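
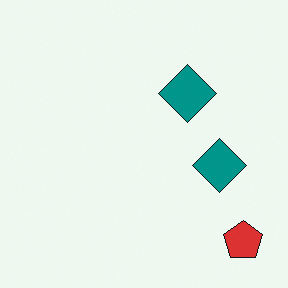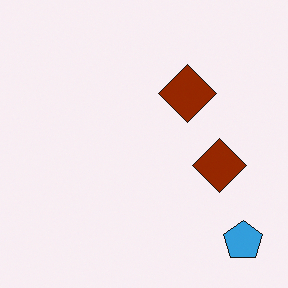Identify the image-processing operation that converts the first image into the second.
It was hue-shifted through roughly half the color wheel.

Every shape's color has rotated by the same amount around the hue wheel — a uniform hue shift.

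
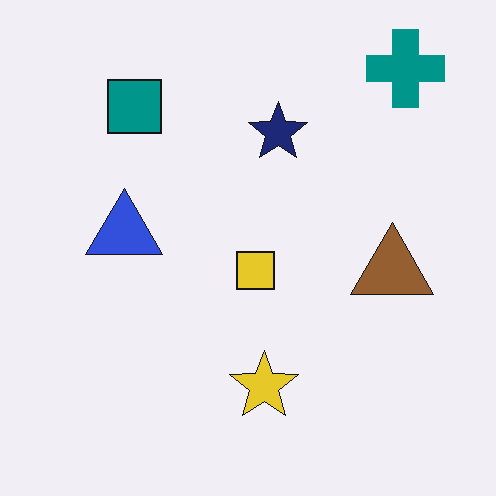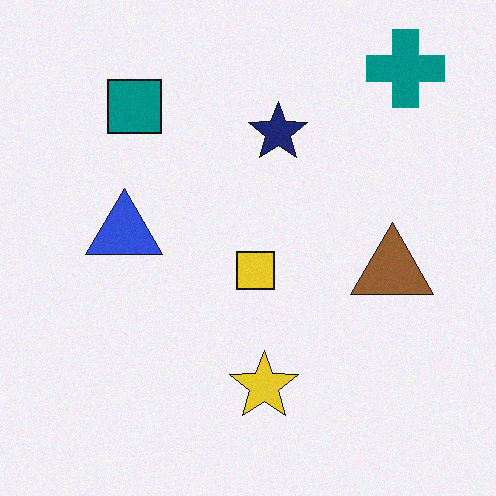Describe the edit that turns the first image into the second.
It was degraded with subtle gaussian noise.

Random speckle covers the whole image, including the flat background.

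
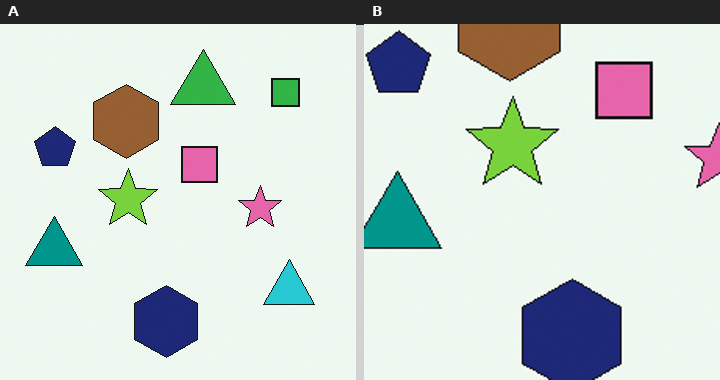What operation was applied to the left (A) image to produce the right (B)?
Cropped slightly and scaled back up.

The visible shapes are larger and the field of view is narrower; shapes near the original edges may be partly or wholly outside the frame — a crop-and-rescale.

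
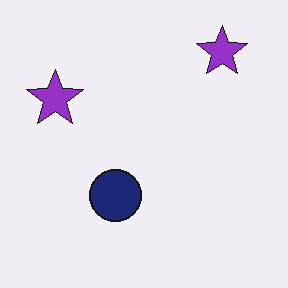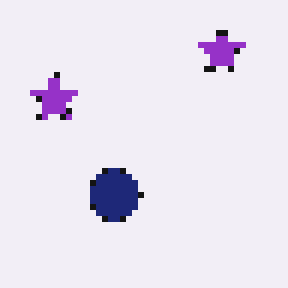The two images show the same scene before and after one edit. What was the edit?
This is the original image pixelated into visible square blocks.

Shapes are reduced to large square blocks; fine edges and outlines are lost — a downscale-then-upscale (mosaic) effect.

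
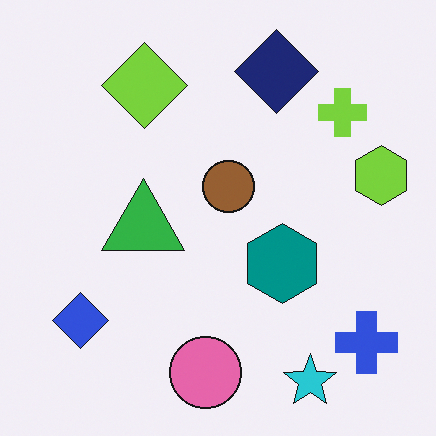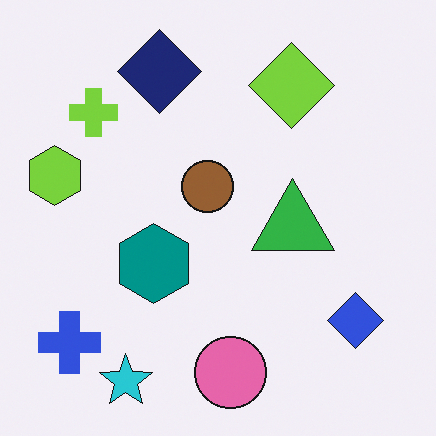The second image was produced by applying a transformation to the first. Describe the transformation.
The image was flipped horizontally (left ↔ right).

The lime hexagon is in the right of the first image and the left of the second — shapes on opposite sides of the vertical midline have swapped in a mirror flip.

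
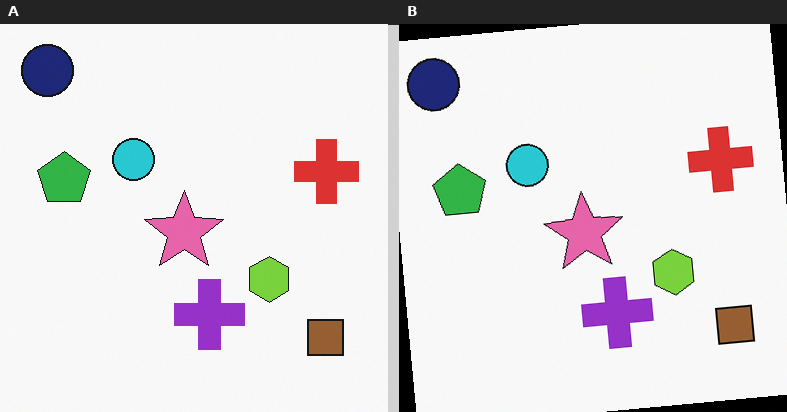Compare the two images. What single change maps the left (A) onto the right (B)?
The transformation is: rotated counter-clockwise by a slight angle.

Every shape is tilted by the same angle and the image corners show triangular fill wedges — a whole-image rotation by a non-right angle.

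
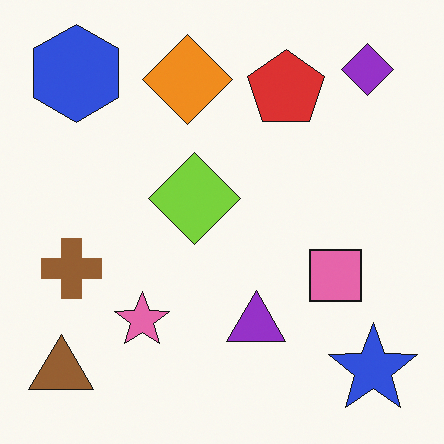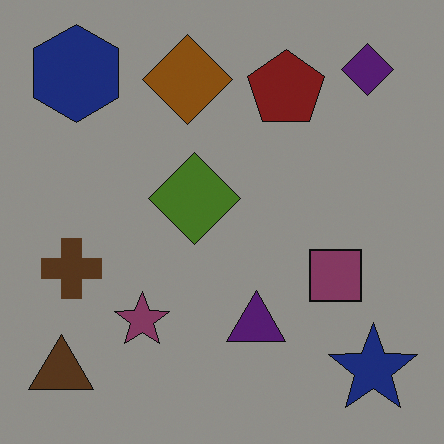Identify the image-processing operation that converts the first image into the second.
It was noticeably darkened.

Every pixel — background and shapes alike — is uniformly darkened.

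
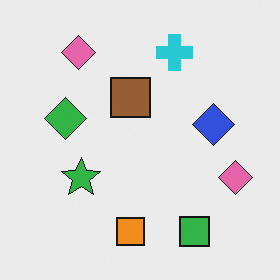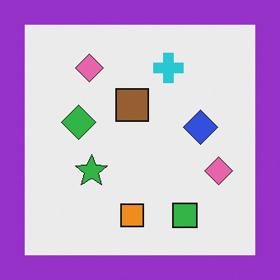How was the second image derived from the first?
This is the original image framed with a purple border.

A solid purple frame runs around the edge of the second image, with the content slightly shrunk inside it.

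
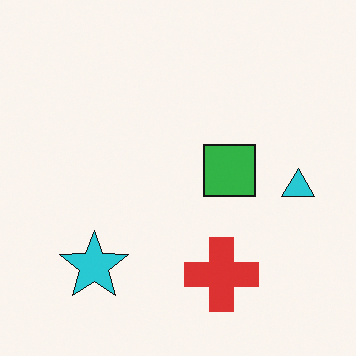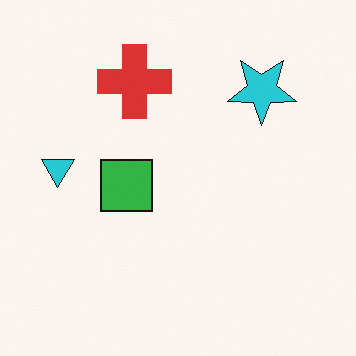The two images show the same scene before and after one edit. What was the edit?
The image was rotated 180°.

The cyan star sits in the bottom-left of the first image and the top-right of the second — consistent with a whole-image 180° rotation.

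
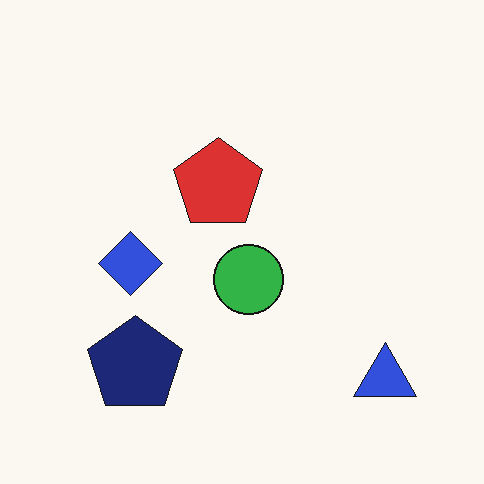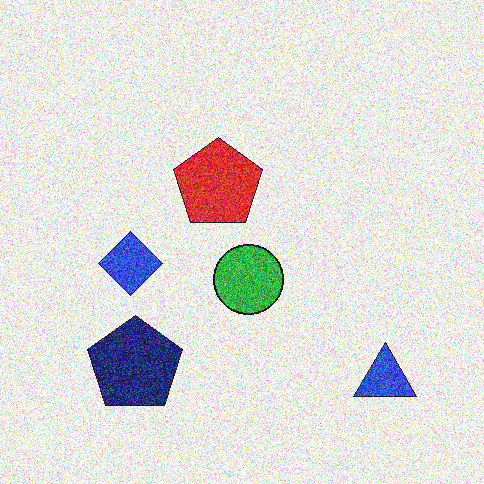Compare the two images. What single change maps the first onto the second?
The image was degraded with strong gaussian noise.

Random speckle covers the whole image, including the flat background.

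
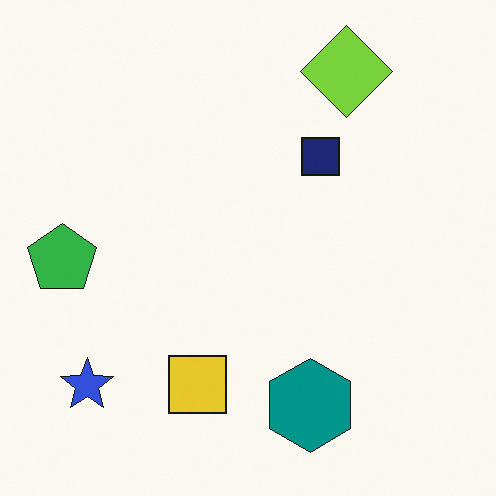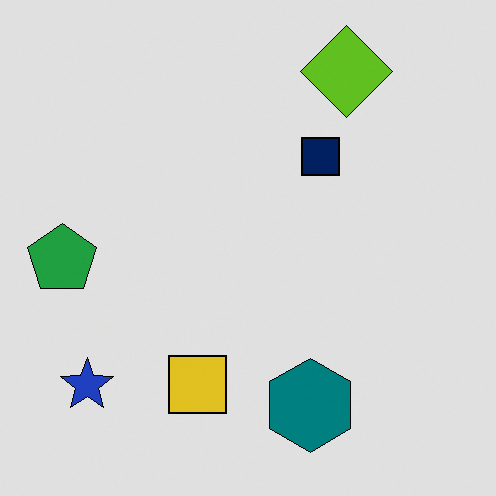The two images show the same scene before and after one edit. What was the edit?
It was moderately posterized.

Each flat color has snapped to a coarser quantized level — most visibly, the near-white background has dropped to a flat grey.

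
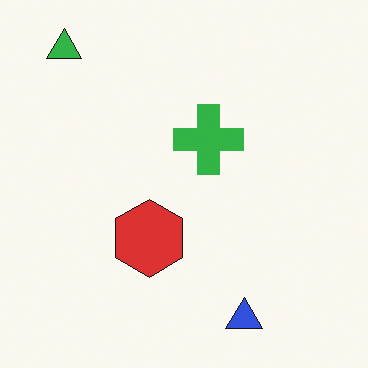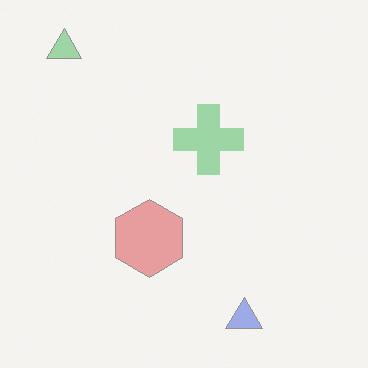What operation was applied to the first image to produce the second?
The second image is the first given much lower contrast.

Tones are pushed toward mid-grey across the whole image — a global contrast change.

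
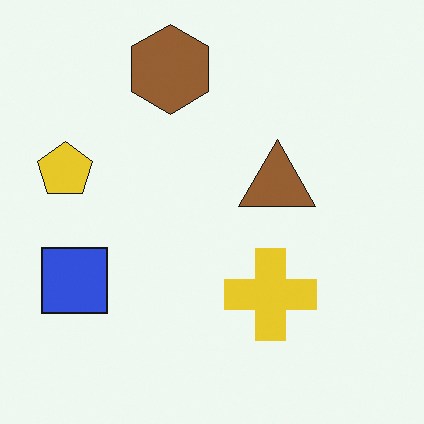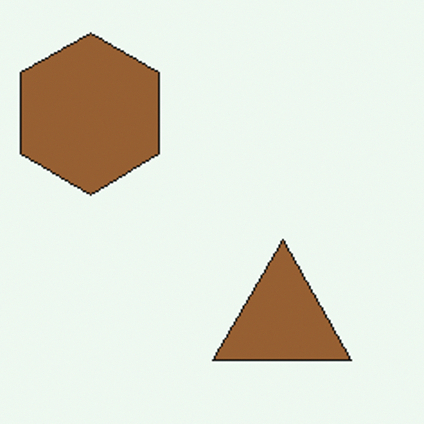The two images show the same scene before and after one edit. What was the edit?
The transformation is: cropped tightly and scaled back up.

The visible shapes are larger and the field of view is narrower; shapes near the original edges may be partly or wholly outside the frame — a crop-and-rescale.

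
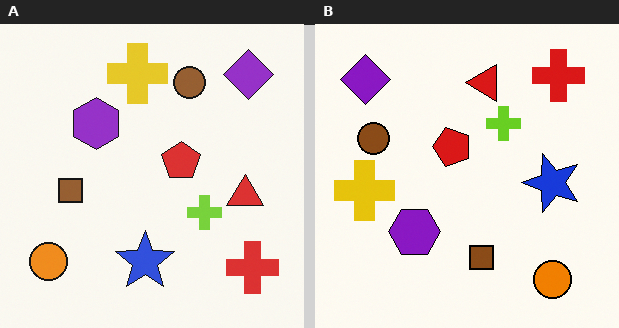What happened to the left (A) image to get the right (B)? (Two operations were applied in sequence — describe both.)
The image was rotated 90° counter-clockwise, then given slightly increased contrast.

The purple diamond sits in the top-right of the left (A) image and the top-left of the right (B) — consistent with a whole-image 90° counter-clockwise rotation. Tones are pushed away from mid-grey across the whole image — a global contrast change.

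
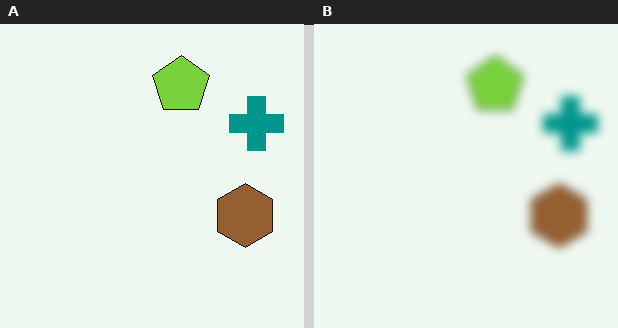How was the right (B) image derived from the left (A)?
The right (B) image is the left (A) heavily blurred.

Shape edges and outlines are uniformly softened across the whole image.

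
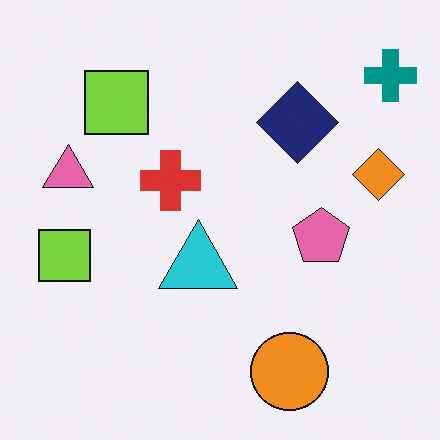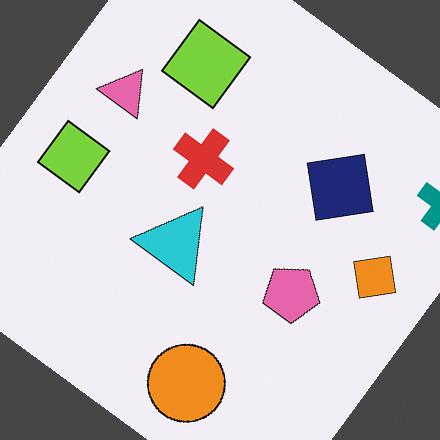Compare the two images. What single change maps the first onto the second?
The image was rotated clockwise by a large amount — several tens of degrees.

Every shape is tilted by the same angle and the image corners show triangular fill wedges — a whole-image rotation by a non-right angle.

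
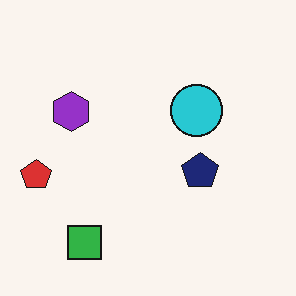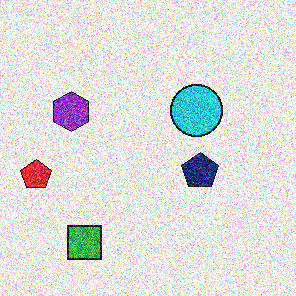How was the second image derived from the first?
The transformation is: degraded with strong gaussian noise.

Random speckle covers the whole image, including the flat background.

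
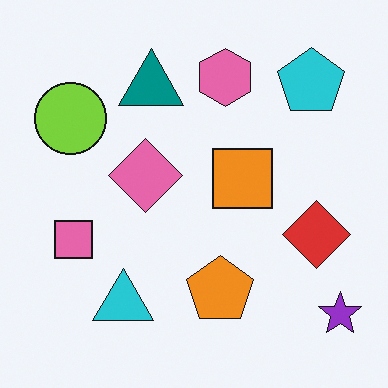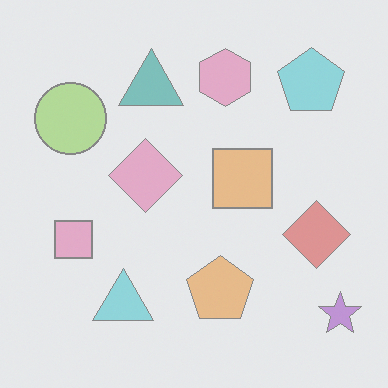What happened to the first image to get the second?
The transformation is: washed out (contrast reduced).

Tones are pushed toward mid-grey across the whole image — a global contrast change.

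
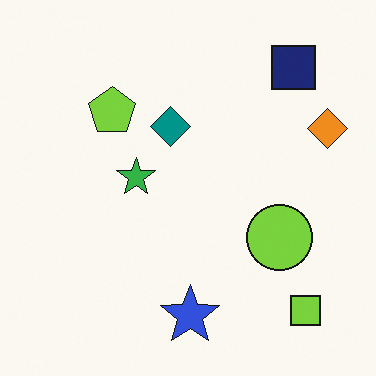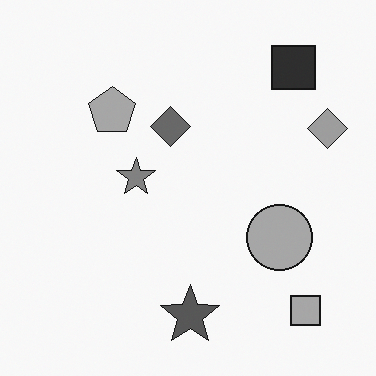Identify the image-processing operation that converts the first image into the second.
It was converted to grayscale.

All color is removed — every shape is now a shade of grey.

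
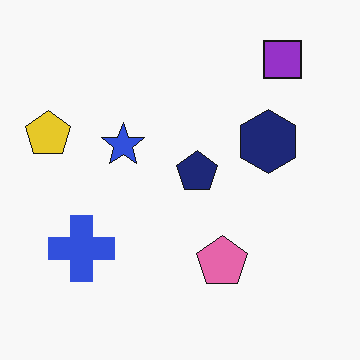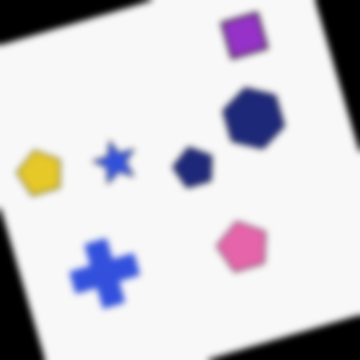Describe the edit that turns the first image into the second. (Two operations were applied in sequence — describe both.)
The second image is the first rotated counter-clockwise by a moderate amount, then moderately blurred.

Every shape is tilted by the same angle and the image corners show triangular fill wedges — a whole-image rotation by a non-right angle. Shape edges and outlines are uniformly softened across the whole image.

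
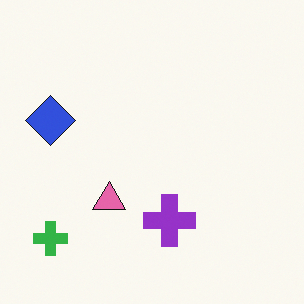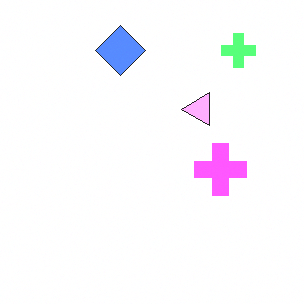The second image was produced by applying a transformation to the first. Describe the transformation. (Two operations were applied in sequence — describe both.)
The image was noticeably brightened, then transposed (reflected across the top-left ↔ bottom-right diagonal).

Every pixel — background and shapes alike — is uniformly brightened. Shapes have swapped their row and column positions — what was in the top-right is now in the bottom-left — a diagonal reflection.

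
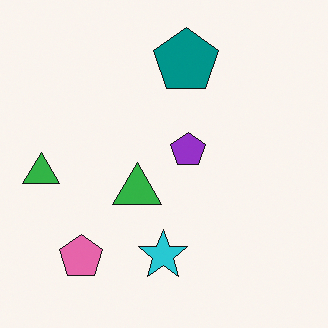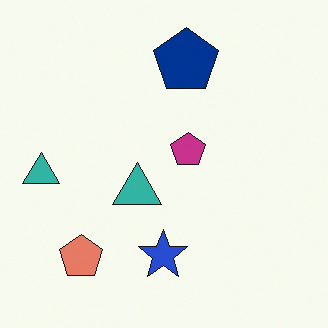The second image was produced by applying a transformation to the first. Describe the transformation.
This is the original image hue-shifted by a small amount.

Every shape's color has rotated by the same amount around the hue wheel — a uniform hue shift.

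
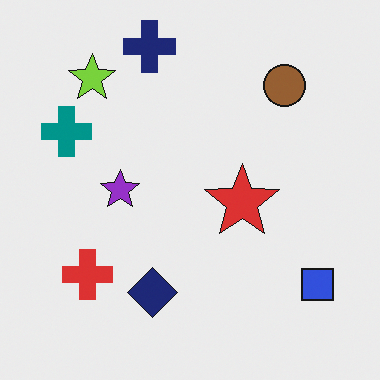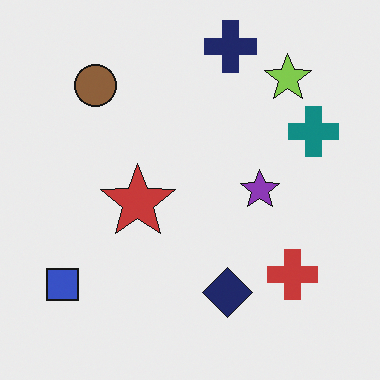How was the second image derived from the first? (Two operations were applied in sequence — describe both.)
The second image is the first slightly desaturated, then flipped horizontally (left ↔ right).

All colors are more muted and greyish — a global saturation change. The blue square is in the bottom-right of the first image and the bottom-left of the second — shapes on opposite sides of the vertical midline have swapped in a mirror flip.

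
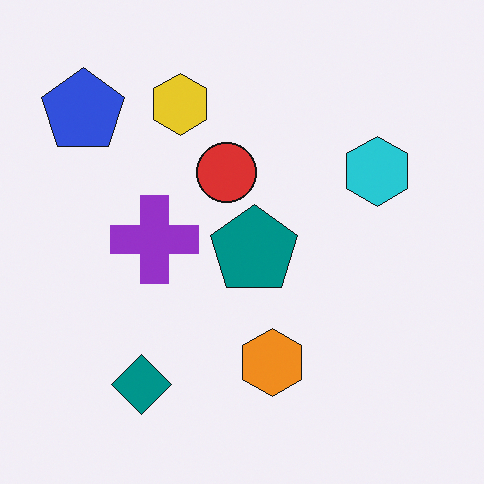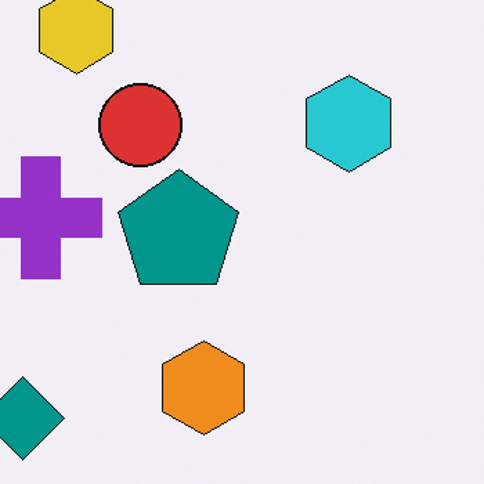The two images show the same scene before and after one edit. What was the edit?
Cropped to a modestly smaller region and rescaled.

The visible shapes are larger and the field of view is narrower; shapes near the original edges may be partly or wholly outside the frame — a crop-and-rescale.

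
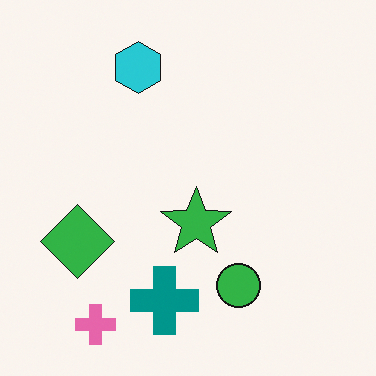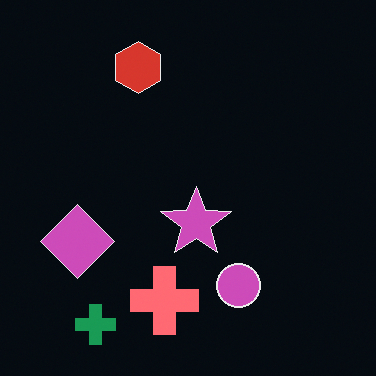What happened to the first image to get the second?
Color-inverted (negative).

The light background has become dark and every shape's color is its complement — a photographic negative.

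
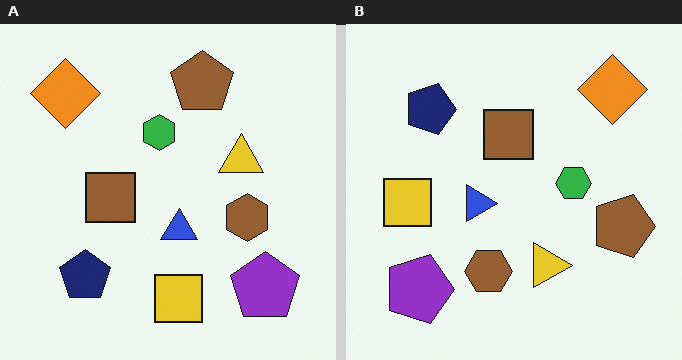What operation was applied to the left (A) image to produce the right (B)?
The image was rotated 90° clockwise.

The orange diamond sits in the top-left of the left (A) image and the top-right of the right (B) — consistent with a whole-image 90° clockwise rotation.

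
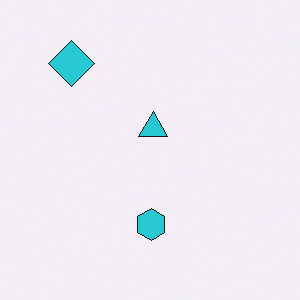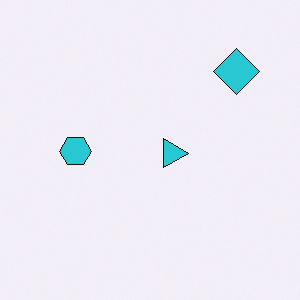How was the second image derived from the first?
The transformation is: rotated 90° clockwise.

The cyan diamond sits in the top-left of the first image and the top-right of the second — consistent with a whole-image 90° clockwise rotation.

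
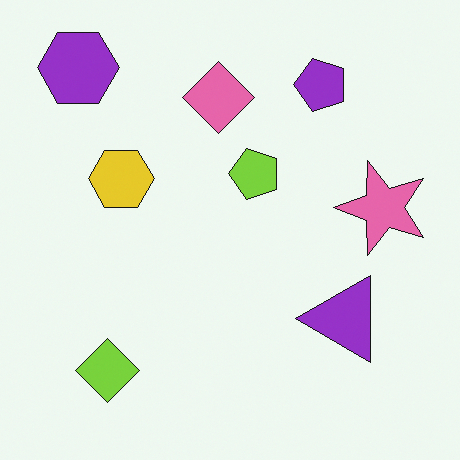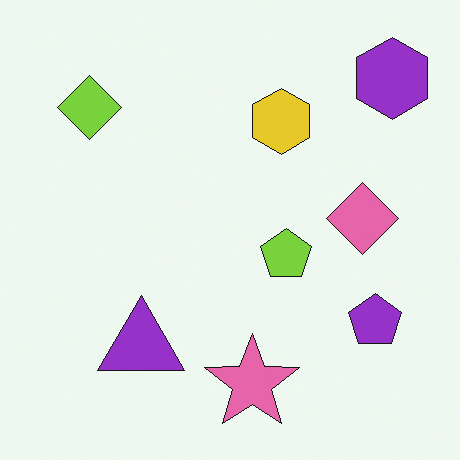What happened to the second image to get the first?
The transformation is: rotated 90° counter-clockwise.

The purple hexagon sits in the top-right of the second image and the top-left of the first — consistent with a whole-image 90° counter-clockwise rotation.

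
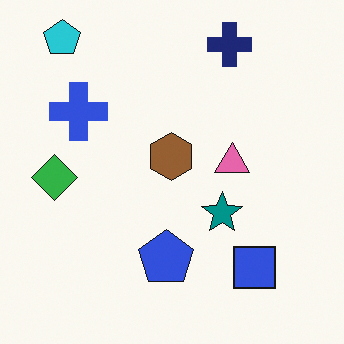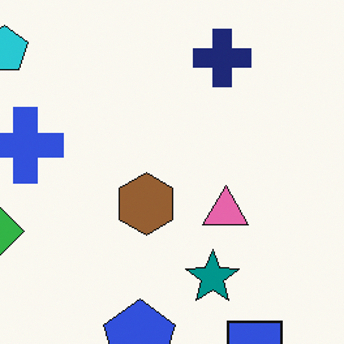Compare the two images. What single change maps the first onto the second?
It was cropped to a modestly smaller region and rescaled.

The visible shapes are larger and the field of view is narrower; shapes near the original edges may be partly or wholly outside the frame — a crop-and-rescale.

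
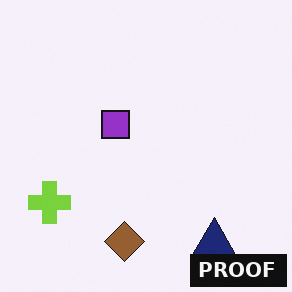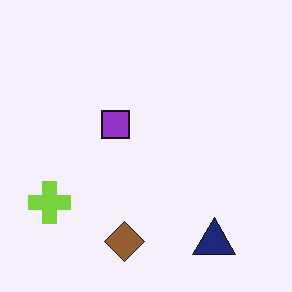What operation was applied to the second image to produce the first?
The image was watermarked with the text "PROOF" in the lower-right corner.

A dark label reading "PROOF" appears in the lower-right corner.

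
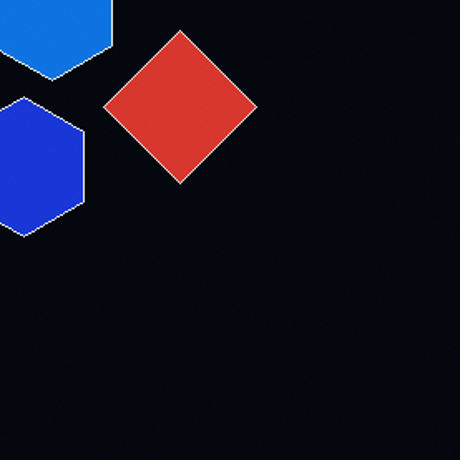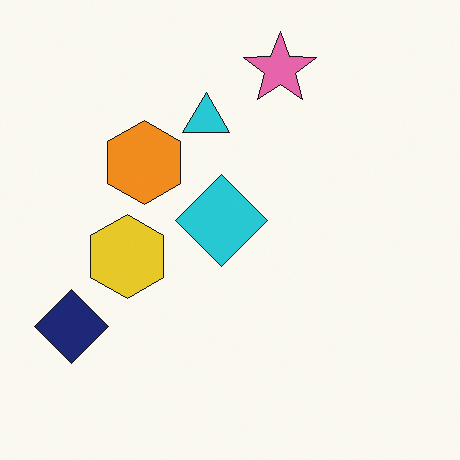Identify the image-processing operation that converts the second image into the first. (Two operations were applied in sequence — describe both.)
This is the original image color-inverted (negative), then cropped to a noticeably smaller region and rescaled.

The light background has become dark and every shape's color is its complement — a photographic negative. The visible shapes are larger and the field of view is narrower; shapes near the original edges may be partly or wholly outside the frame — a crop-and-rescale.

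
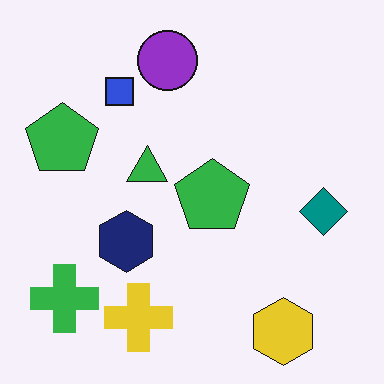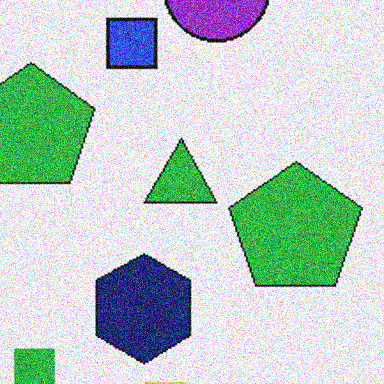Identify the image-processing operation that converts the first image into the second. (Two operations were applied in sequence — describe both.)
The second image is the first cropped to a noticeably smaller region and rescaled, then degraded with strong gaussian noise.

The visible shapes are larger and the field of view is narrower; shapes near the original edges may be partly or wholly outside the frame — a crop-and-rescale. Random speckle covers the whole image, including the flat background.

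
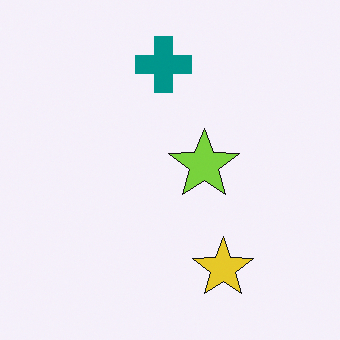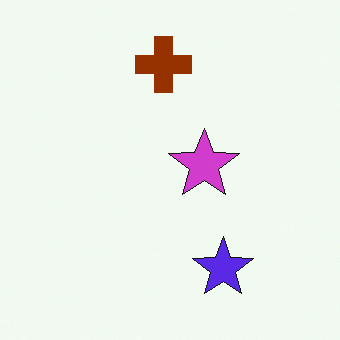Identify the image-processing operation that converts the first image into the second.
This is the original image hue-shifted by a large amount.

Every shape's color has rotated by the same amount around the hue wheel — a uniform hue shift.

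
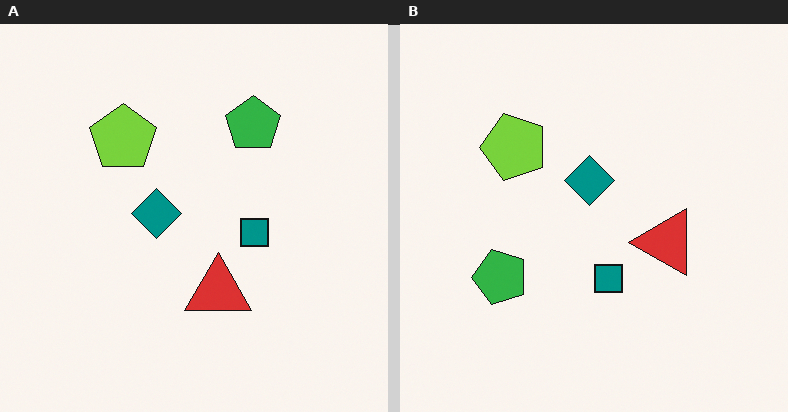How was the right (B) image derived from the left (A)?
Transposed (reflected across the top-left ↔ bottom-right diagonal).

Shapes have swapped their row and column positions — what was in the top-right is now in the bottom-left — a diagonal reflection.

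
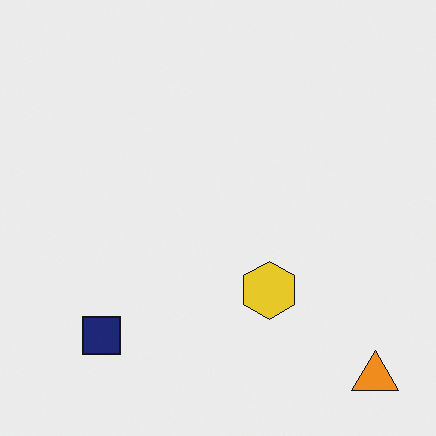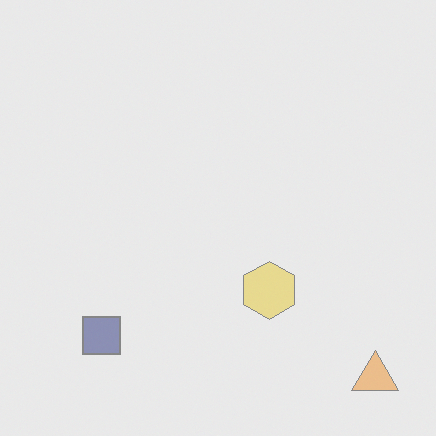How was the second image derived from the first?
This is the original image given much lower contrast.

Tones are pushed toward mid-grey across the whole image — a global contrast change.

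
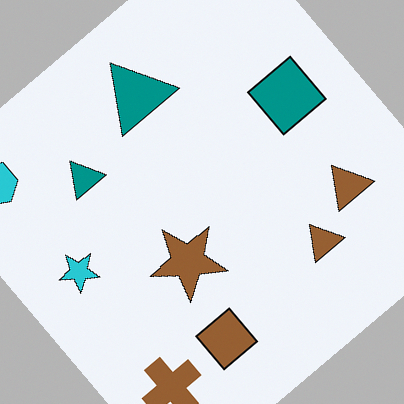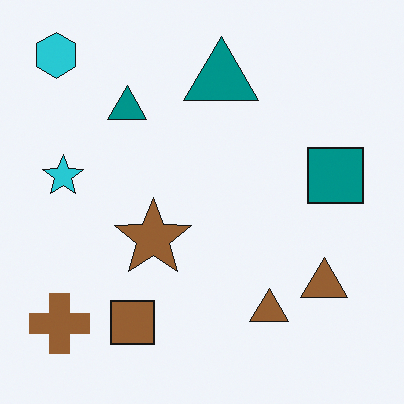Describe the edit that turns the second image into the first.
The image was rotated counter-clockwise by a large amount — several tens of degrees.

Every shape is tilted by the same angle and the image corners show triangular fill wedges — a whole-image rotation by a non-right angle.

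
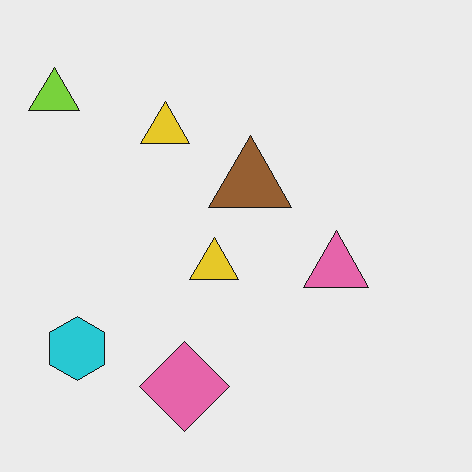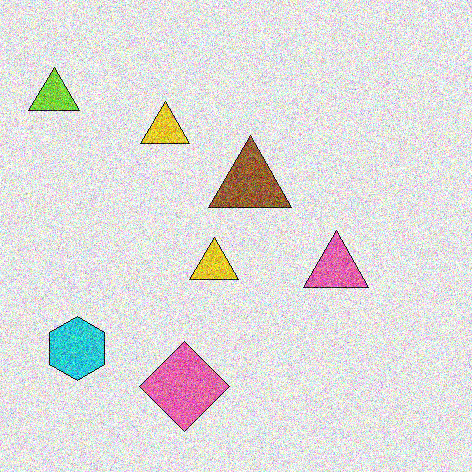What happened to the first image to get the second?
The second image is the first degraded with heavy additive noise.

Random speckle covers the whole image, including the flat background.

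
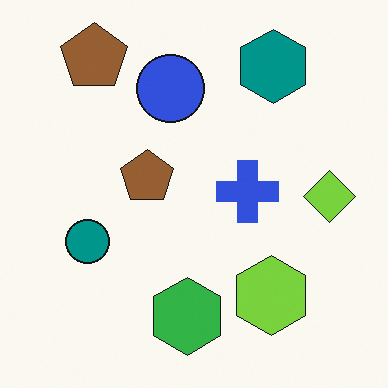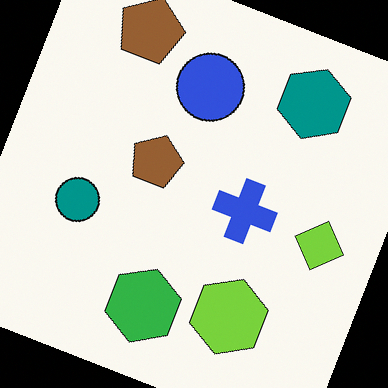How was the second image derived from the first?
Rotated clockwise by a moderate amount.

Every shape is tilted by the same angle and the image corners show triangular fill wedges — a whole-image rotation by a non-right angle.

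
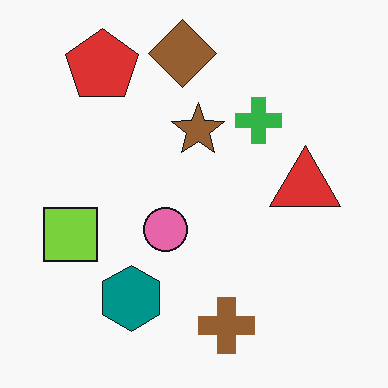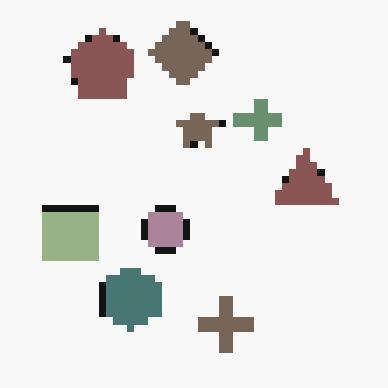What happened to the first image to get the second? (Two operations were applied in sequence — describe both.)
This is the original image moderately pixelated, then made much more muted (saturation change).

Shapes are reduced to large square blocks; fine edges and outlines are lost — a downscale-then-upscale (mosaic) effect. All colors are more muted and greyish — a global saturation change.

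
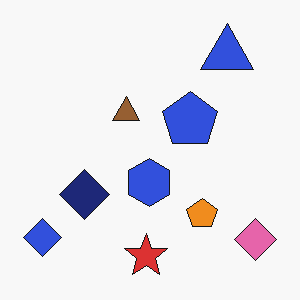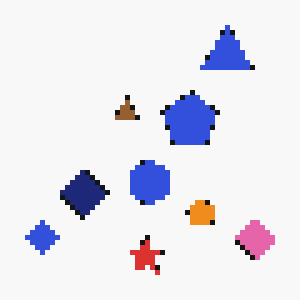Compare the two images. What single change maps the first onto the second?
The image was mildly pixelated.

Shapes are reduced to large square blocks; fine edges and outlines are lost — a downscale-then-upscale (mosaic) effect.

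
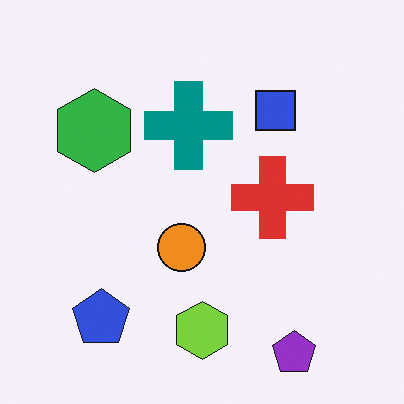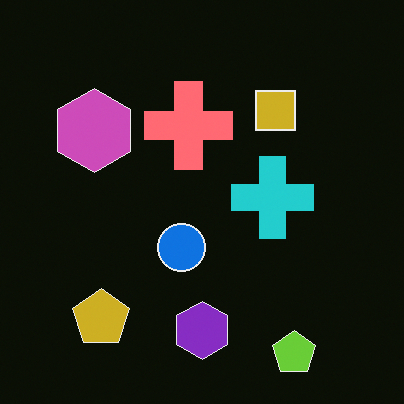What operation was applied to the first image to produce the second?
The image was color-inverted (negative).

The light background has become dark and every shape's color is its complement — a photographic negative.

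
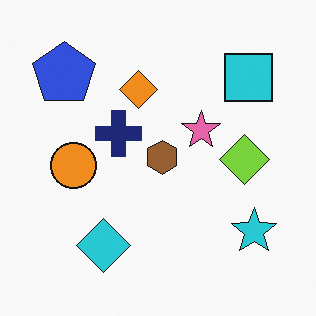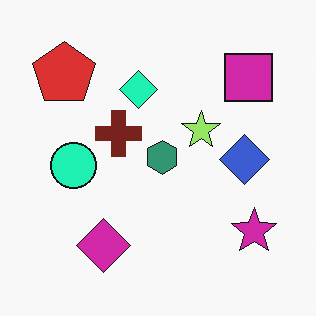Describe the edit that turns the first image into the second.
Hue-shifted noticeably.

Every shape's color has rotated by the same amount around the hue wheel — a uniform hue shift.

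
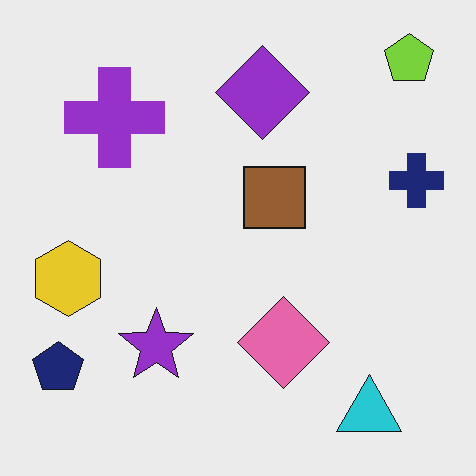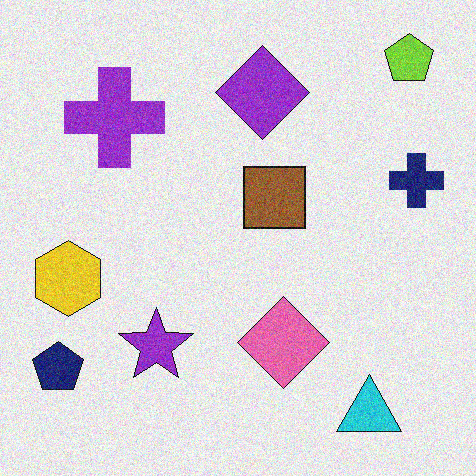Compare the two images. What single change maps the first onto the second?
Degraded with visible gaussian noise.

Random speckle covers the whole image, including the flat background.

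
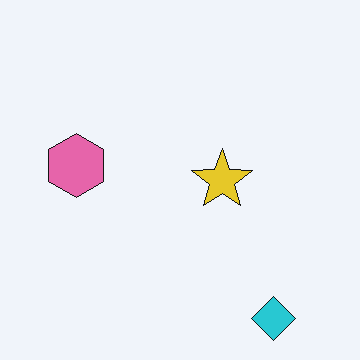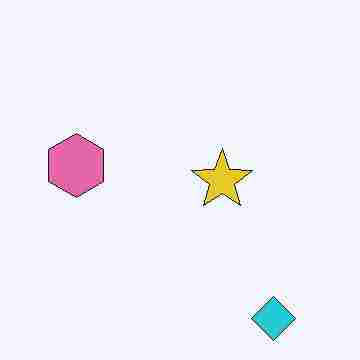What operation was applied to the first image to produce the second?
It was heavily JPEG-compressed with obvious blocking artifacts.

Blocky 8×8 compression artifacts appear around shape edges and the flat background shows ringing — characteristic JPEG degradation.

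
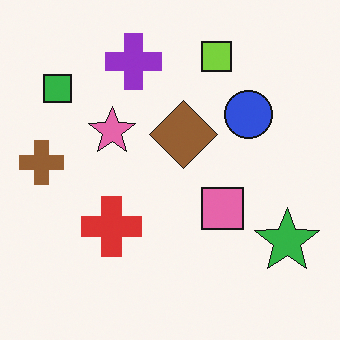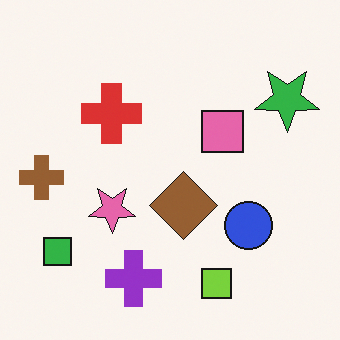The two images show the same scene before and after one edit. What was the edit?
The transformation is: flipped vertically (top ↔ bottom).

The lime square is in the top of the first image and the bottom of the second — shapes on opposite sides of the horizontal midline have swapped in a mirror flip.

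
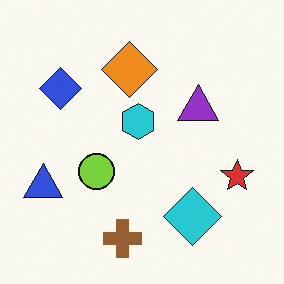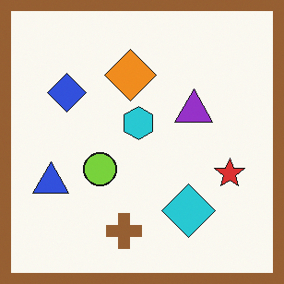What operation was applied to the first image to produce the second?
It was framed with a brown border.

A solid brown frame runs around the edge of the second image, with the content slightly shrunk inside it.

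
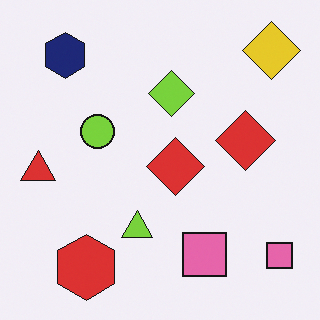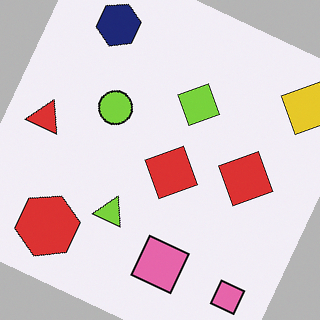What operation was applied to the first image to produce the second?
This is the original image rotated clockwise by a moderate amount.

Every shape is tilted by the same angle and the image corners show triangular fill wedges — a whole-image rotation by a non-right angle.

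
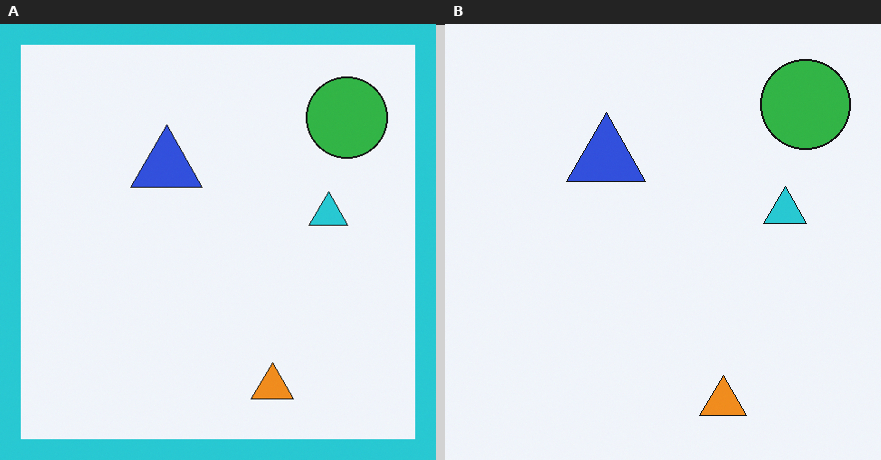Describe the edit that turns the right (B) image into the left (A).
Framed with a cyan border.

A solid cyan frame runs around the edge of the left (A) image, with the content slightly shrunk inside it.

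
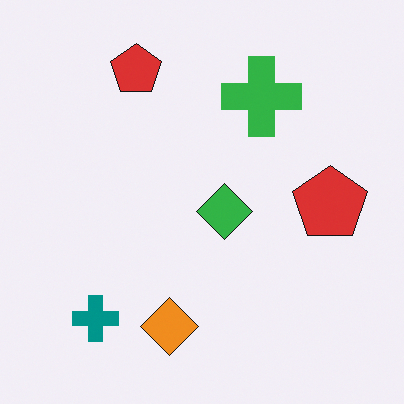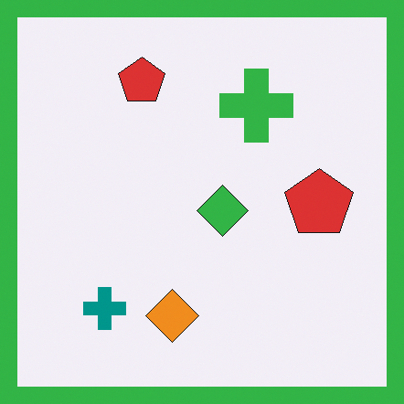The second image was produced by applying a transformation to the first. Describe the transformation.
It was framed with a green border.

A solid green frame runs around the edge of the second image, with the content slightly shrunk inside it.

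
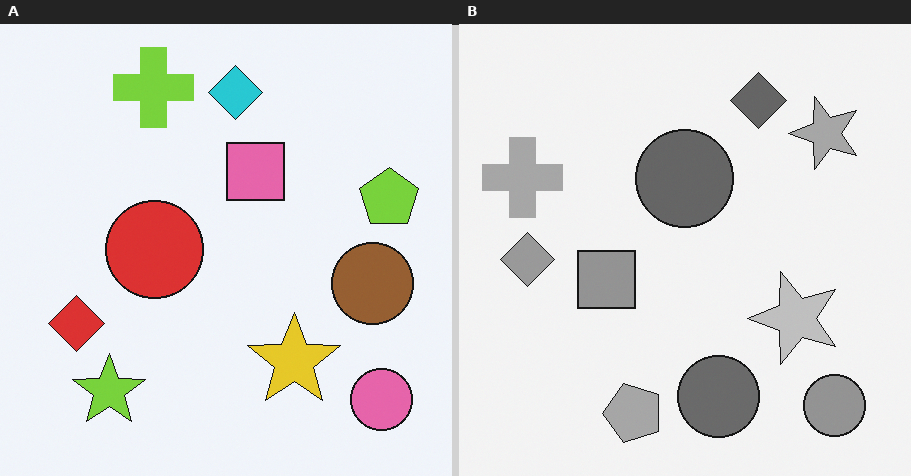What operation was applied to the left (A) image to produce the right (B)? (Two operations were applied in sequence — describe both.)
The right (B) image is the left (A) converted to grayscale, then transposed (reflected across the top-left ↔ bottom-right diagonal).

All color is removed — every shape is now a shade of grey. Shapes have swapped their row and column positions — what was in the top-right is now in the bottom-left — a diagonal reflection.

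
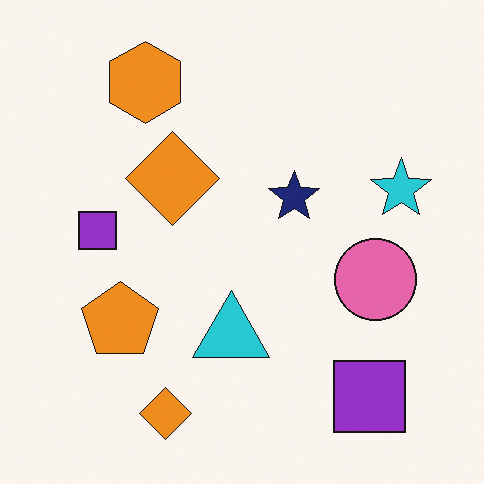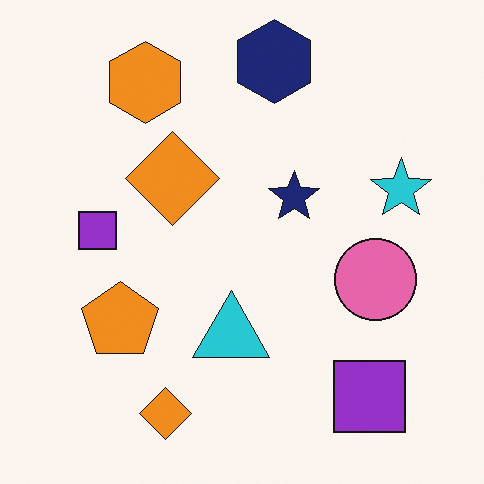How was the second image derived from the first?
It was overlaid with an additional navy hexagon.

A navy hexagon appears in the second image that is absent from the first.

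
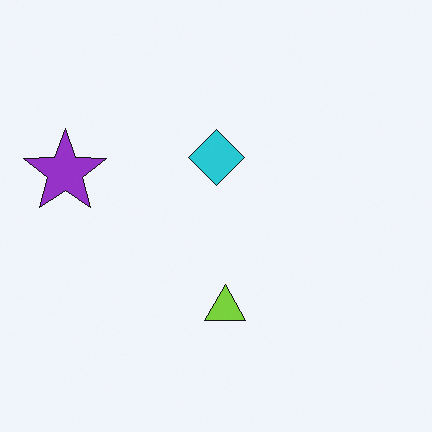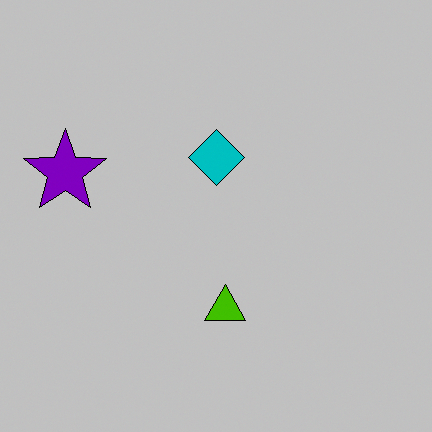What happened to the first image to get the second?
This is the original image heavily posterized to just a handful of flat colors.

Each flat color has snapped to a coarser quantized level — most visibly, the near-white background has dropped to a flat grey.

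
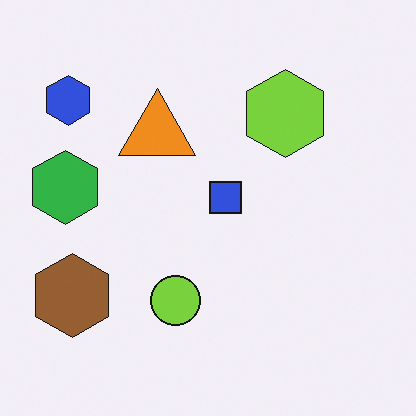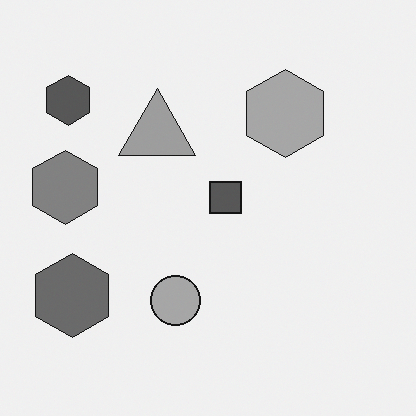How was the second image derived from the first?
The transformation is: converted to grayscale.

All color is removed — every shape is now a shade of grey.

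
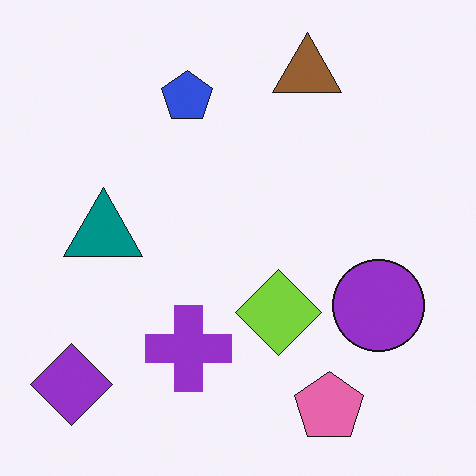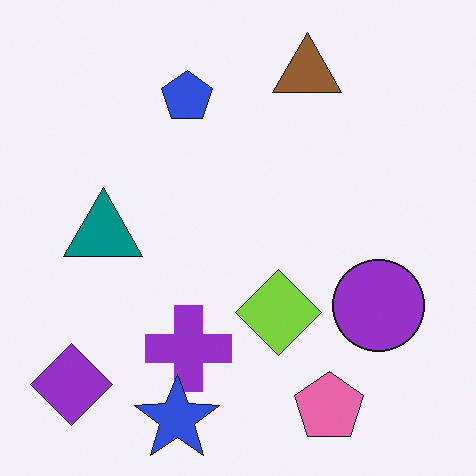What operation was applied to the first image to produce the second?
The transformation is: overlaid with an additional blue star.

A blue star appears in the second image that is absent from the first.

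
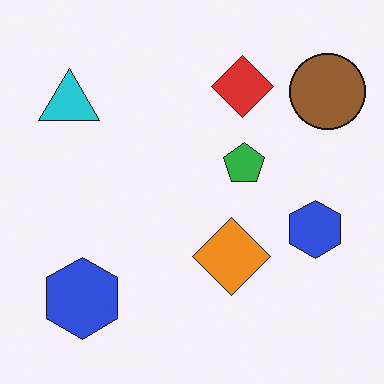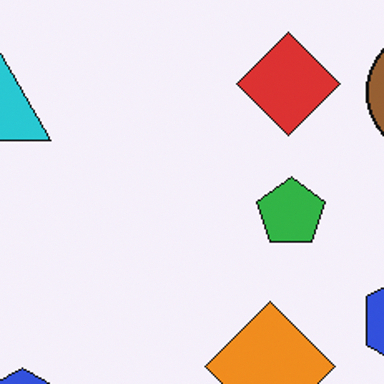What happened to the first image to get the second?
This is the original image cropped to a noticeably smaller region and rescaled.

The visible shapes are larger and the field of view is narrower; shapes near the original edges may be partly or wholly outside the frame — a crop-and-rescale.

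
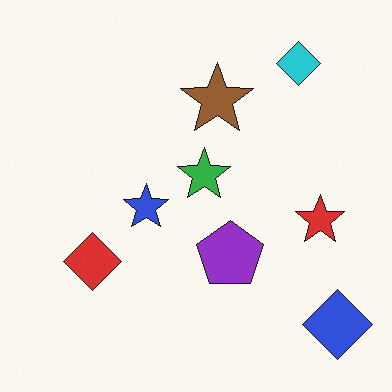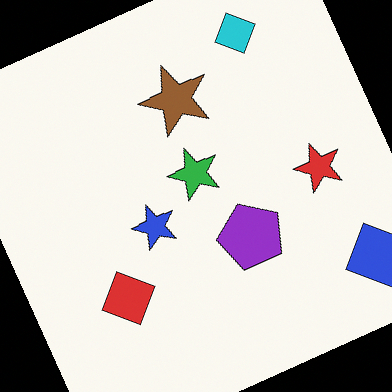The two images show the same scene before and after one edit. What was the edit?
This is the original image rotated counter-clockwise by a clearly visible amount.

Every shape is tilted by the same angle and the image corners show triangular fill wedges — a whole-image rotation by a non-right angle.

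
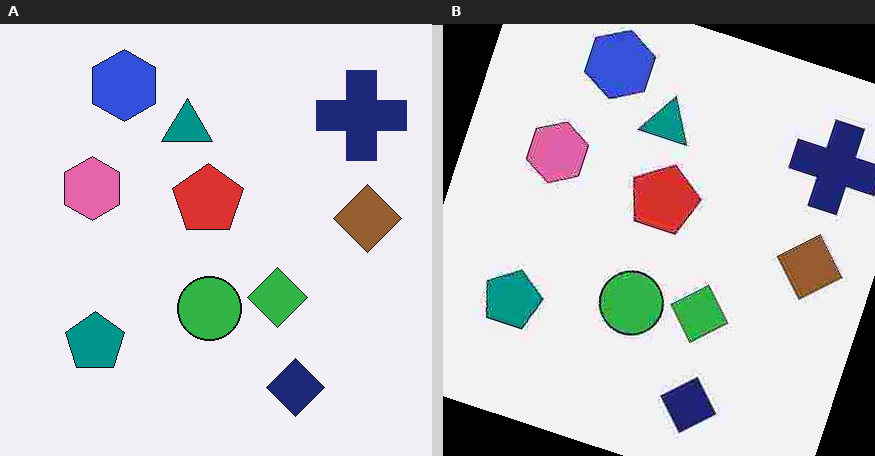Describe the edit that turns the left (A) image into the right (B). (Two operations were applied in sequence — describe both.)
This is the original image degraded with heavy JPEG compression, then rotated clockwise by a moderate amount.

Blocky 8×8 compression artifacts appear around shape edges and the flat background shows ringing — characteristic JPEG degradation. Every shape is tilted by the same angle and the image corners show triangular fill wedges — a whole-image rotation by a non-right angle.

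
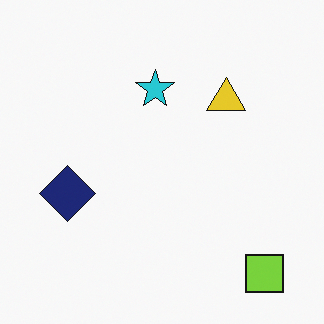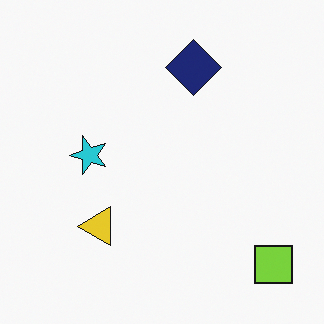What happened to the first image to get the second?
The transformation is: transposed (reflected across the top-left ↔ bottom-right diagonal).

Shapes have swapped their row and column positions — what was in the top-right is now in the bottom-left — a diagonal reflection.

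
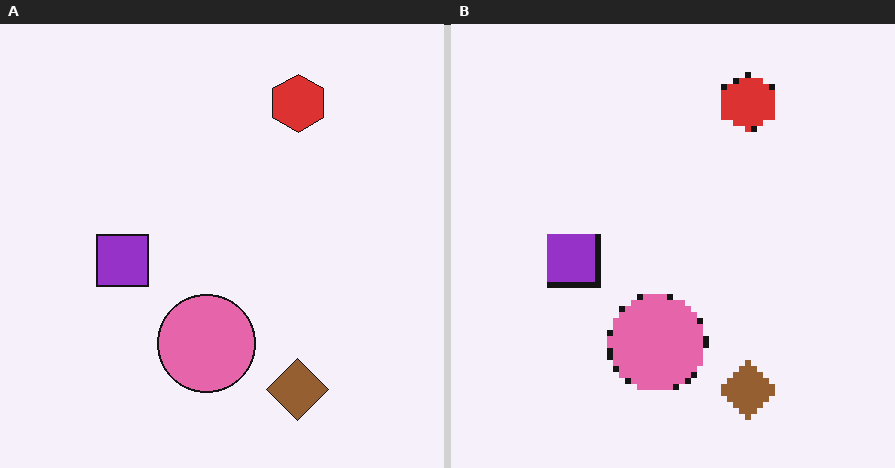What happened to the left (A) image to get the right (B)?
It was moderately pixelated.

Shapes are reduced to large square blocks; fine edges and outlines are lost — a downscale-then-upscale (mosaic) effect.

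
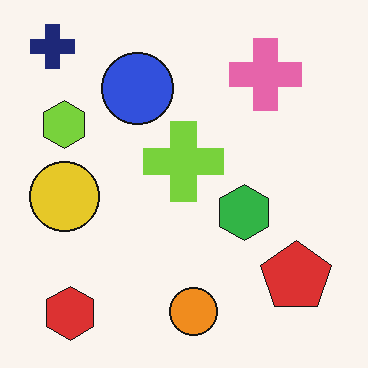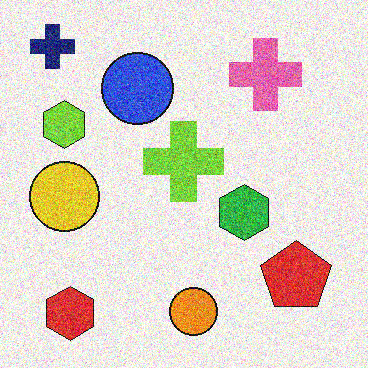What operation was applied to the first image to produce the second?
The image was degraded with a thick layer of grain.

Random speckle covers the whole image, including the flat background.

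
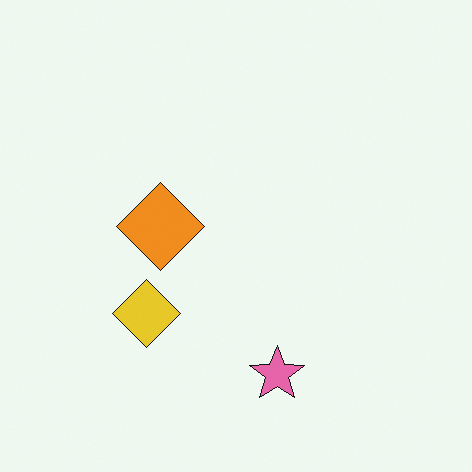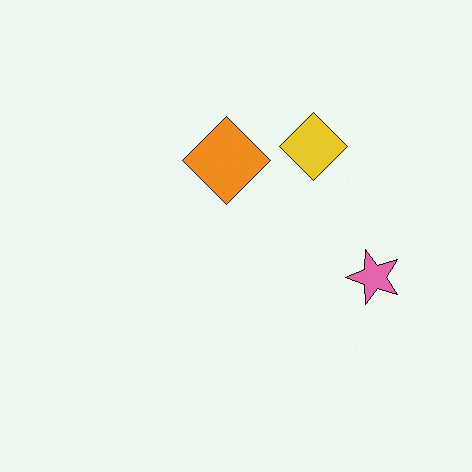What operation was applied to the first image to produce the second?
It was transposed (reflected across the top-left ↔ bottom-right diagonal).

Shapes have swapped their row and column positions — what was in the top-right is now in the bottom-left — a diagonal reflection.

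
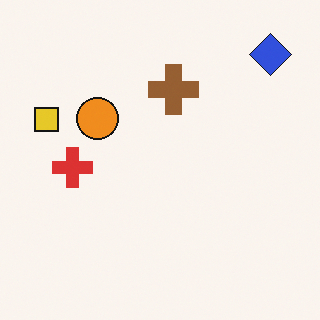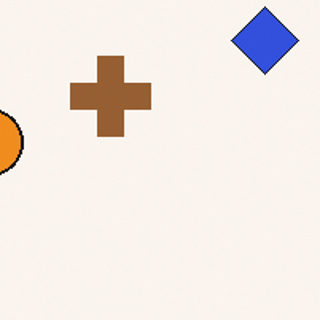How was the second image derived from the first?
Cropped slightly and scaled back up.

The visible shapes are larger and the field of view is narrower; shapes near the original edges may be partly or wholly outside the frame — a crop-and-rescale.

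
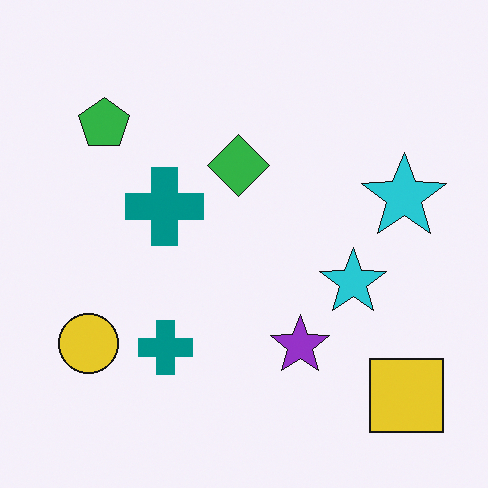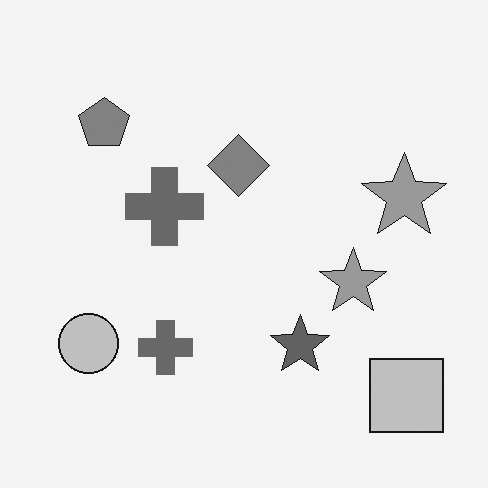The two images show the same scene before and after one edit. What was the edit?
This is the original image converted to grayscale.

All color is removed — every shape is now a shade of grey.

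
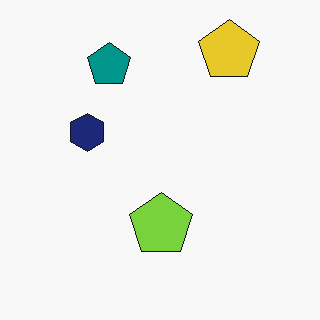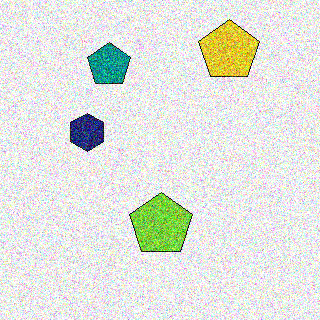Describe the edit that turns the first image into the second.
Degraded with a thick layer of grain.

Random speckle covers the whole image, including the flat background.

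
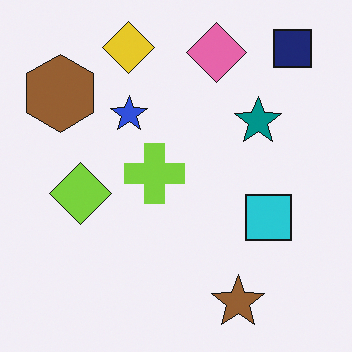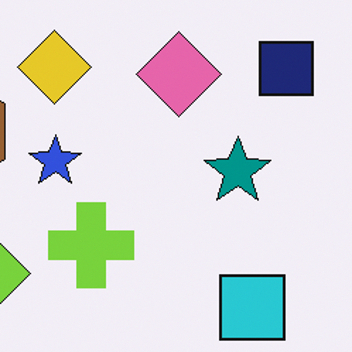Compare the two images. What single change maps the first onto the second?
It was cropped to a modestly smaller region and rescaled.

The visible shapes are larger and the field of view is narrower; shapes near the original edges may be partly or wholly outside the frame — a crop-and-rescale.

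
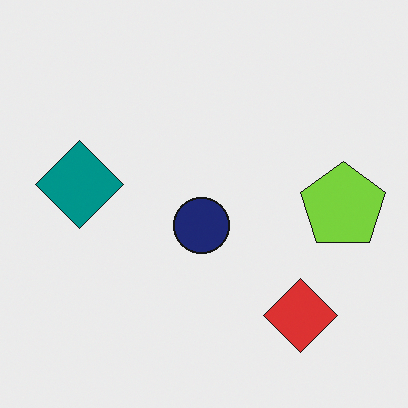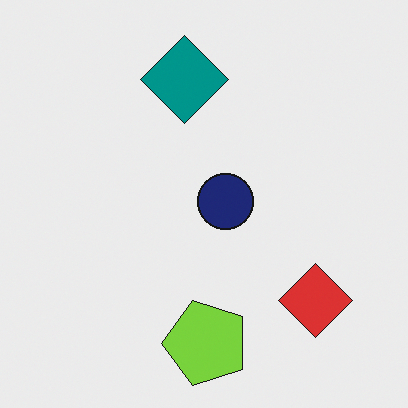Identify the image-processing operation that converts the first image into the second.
It was transposed (reflected across the top-left ↔ bottom-right diagonal).

Shapes have swapped their row and column positions — what was in the top-right is now in the bottom-left — a diagonal reflection.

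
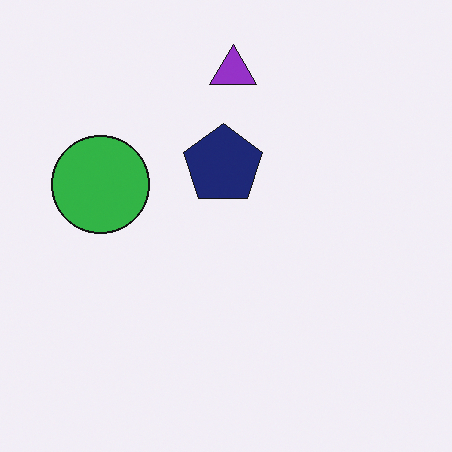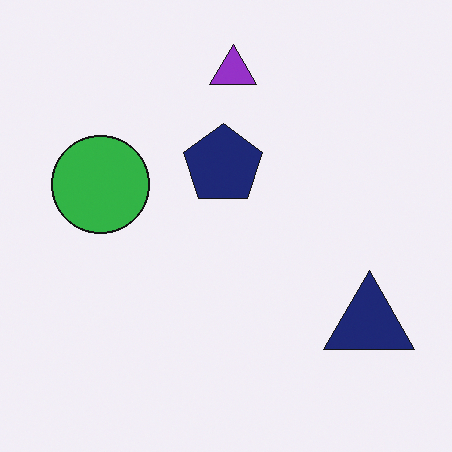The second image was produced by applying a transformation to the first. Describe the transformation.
This is the original image overlaid with an additional navy triangle.

A navy triangle appears in the second image that is absent from the first.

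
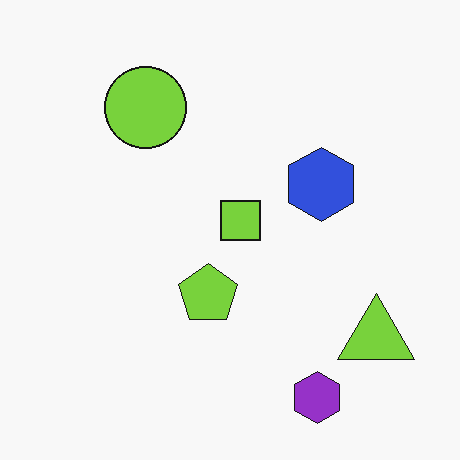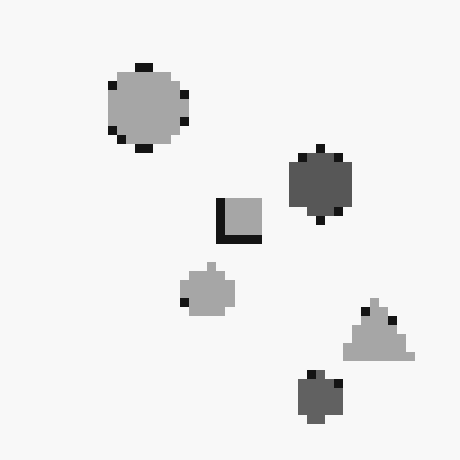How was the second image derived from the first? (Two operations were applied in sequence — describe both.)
It was converted to grayscale, then coarsely pixelated.

All color is removed — every shape is now a shade of grey. Shapes are reduced to large square blocks; fine edges and outlines are lost — a downscale-then-upscale (mosaic) effect.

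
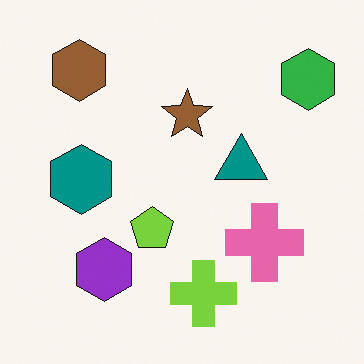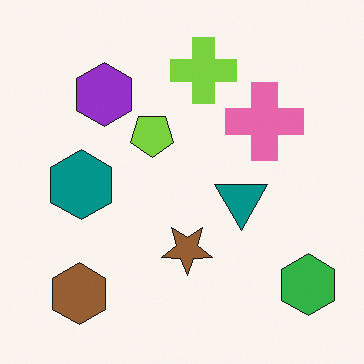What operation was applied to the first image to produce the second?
The transformation is: flipped vertically (top ↔ bottom).

The brown hexagon is in the top-left of the first image and the bottom-left of the second — shapes on opposite sides of the horizontal midline have swapped in a mirror flip.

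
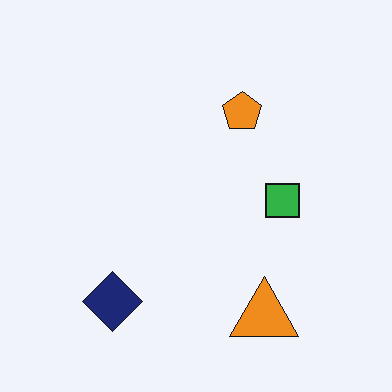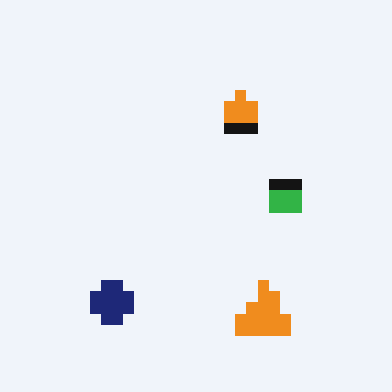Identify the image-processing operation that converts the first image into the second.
It was heavily pixelated into large blocks.

Shapes are reduced to large square blocks; fine edges and outlines are lost — a downscale-then-upscale (mosaic) effect.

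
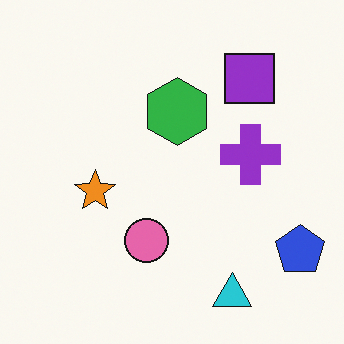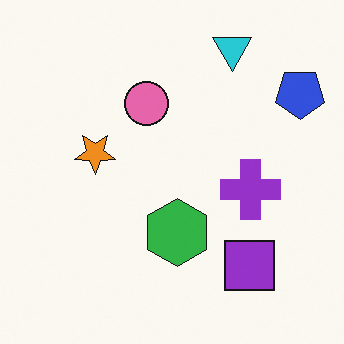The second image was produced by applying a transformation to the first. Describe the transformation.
The transformation is: flipped vertically (top ↔ bottom).

The cyan triangle is in the bottom-right of the first image and the top-right of the second — shapes on opposite sides of the horizontal midline have swapped in a mirror flip.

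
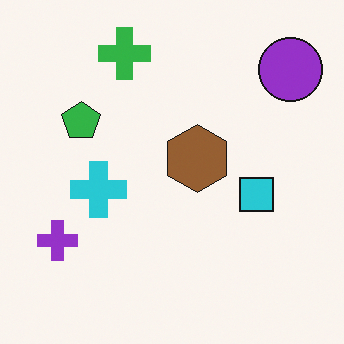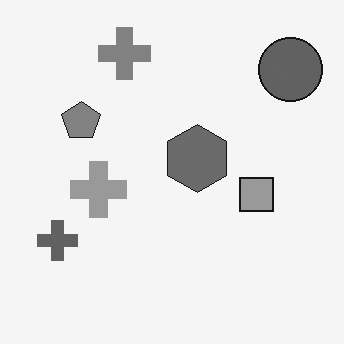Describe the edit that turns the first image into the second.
Converted to grayscale.

All color is removed — every shape is now a shade of grey.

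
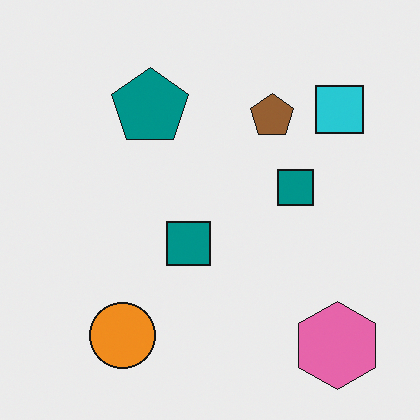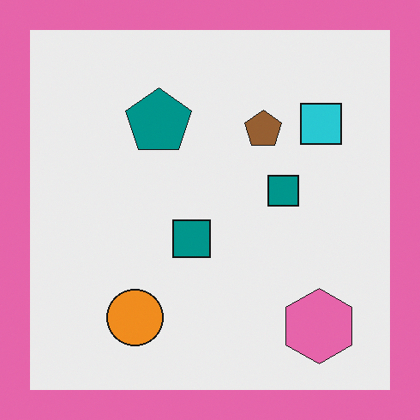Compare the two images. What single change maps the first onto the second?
Framed with a pink border.

A solid pink frame runs around the edge of the second image, with the content slightly shrunk inside it.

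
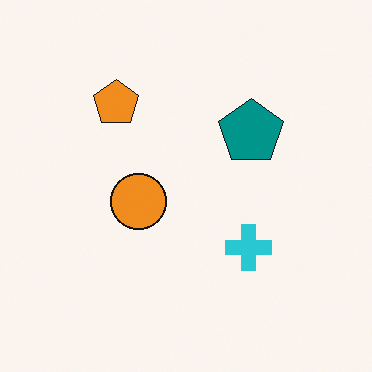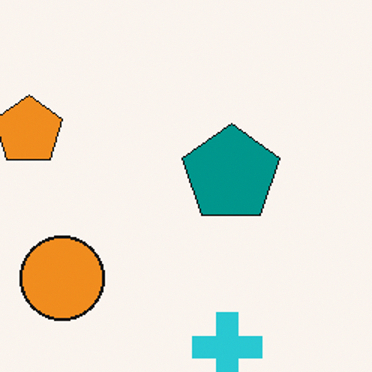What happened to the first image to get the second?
The image was cropped to a modestly smaller region and rescaled.

The visible shapes are larger and the field of view is narrower; shapes near the original edges may be partly or wholly outside the frame — a crop-and-rescale.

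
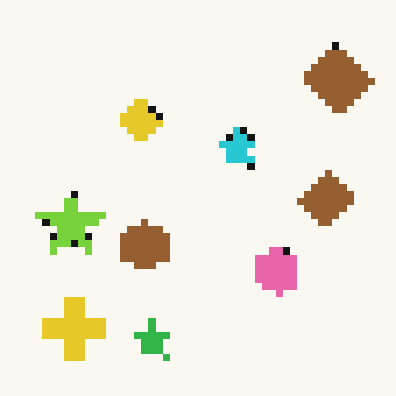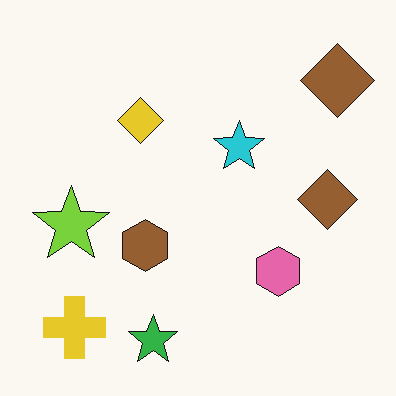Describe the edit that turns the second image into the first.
This is the original image moderately pixelated.

Shapes are reduced to large square blocks; fine edges and outlines are lost — a downscale-then-upscale (mosaic) effect.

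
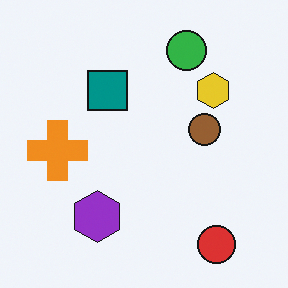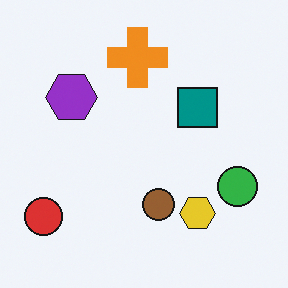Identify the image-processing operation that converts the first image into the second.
The transformation is: rotated 90° clockwise.

The red circle sits in the bottom-right of the first image and the bottom-left of the second — consistent with a whole-image 90° clockwise rotation.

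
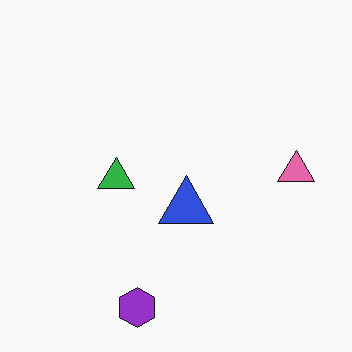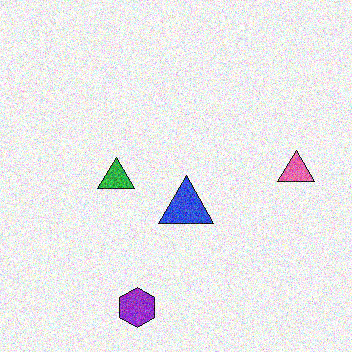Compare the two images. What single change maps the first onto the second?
The image was degraded with heavy additive noise.

Random speckle covers the whole image, including the flat background.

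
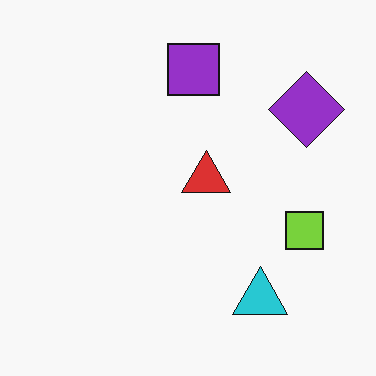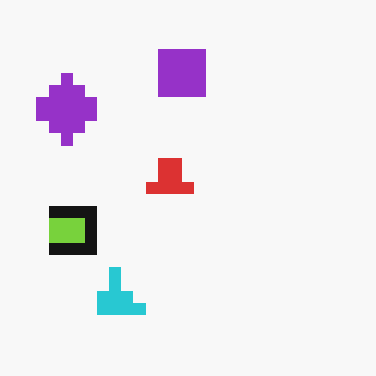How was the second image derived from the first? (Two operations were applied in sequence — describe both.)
It was heavily pixelated into large blocks, then flipped horizontally (left ↔ right).

Shapes are reduced to large square blocks; fine edges and outlines are lost — a downscale-then-upscale (mosaic) effect. The purple diamond is in the top-right of the first image and the top-left of the second — shapes on opposite sides of the vertical midline have swapped in a mirror flip.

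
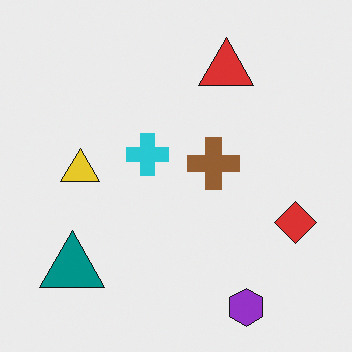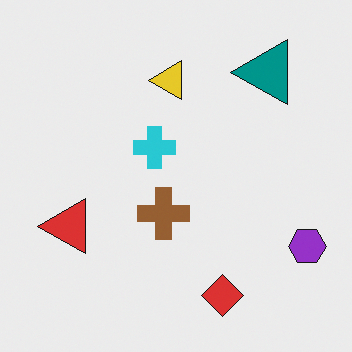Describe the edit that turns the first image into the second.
The transformation is: transposed (reflected across the top-left ↔ bottom-right diagonal).

Shapes have swapped their row and column positions — what was in the top-right is now in the bottom-left — a diagonal reflection.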